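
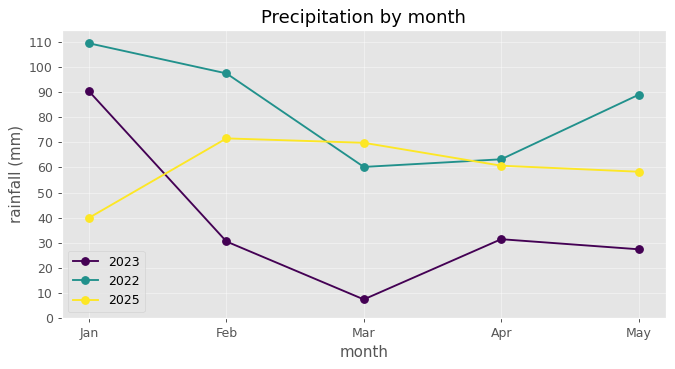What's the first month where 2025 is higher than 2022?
Mar

Feb: 2025 ≈ 70 vs 2022 ≈ 100 (not yet); Mar: 2025 ≈ 70 vs 2022 ≈ 60 (first crossover).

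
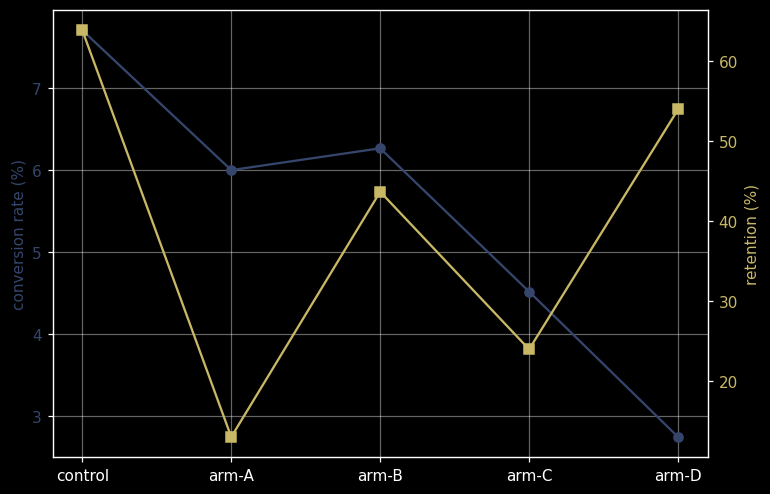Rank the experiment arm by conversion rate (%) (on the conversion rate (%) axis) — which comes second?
Top 3 (on the conversion rate (%) axis): control ≈ 7.5, arm-B ≈ 6.5, arm-A ≈ 6.0.

arm-B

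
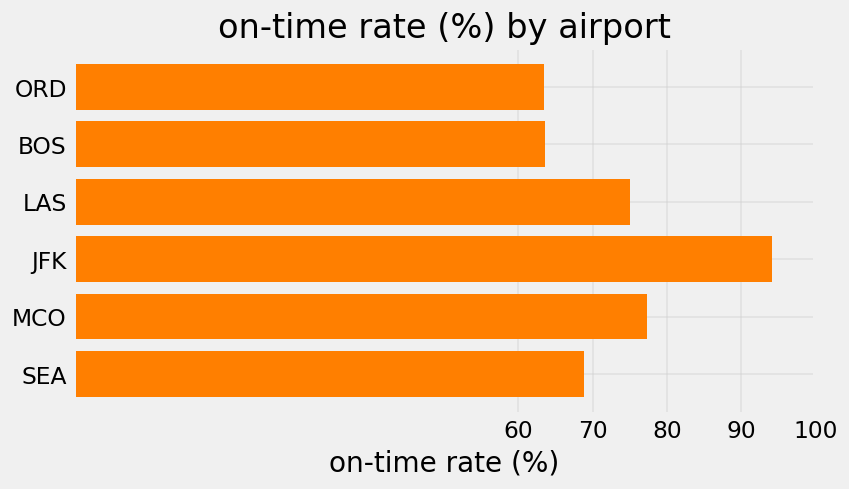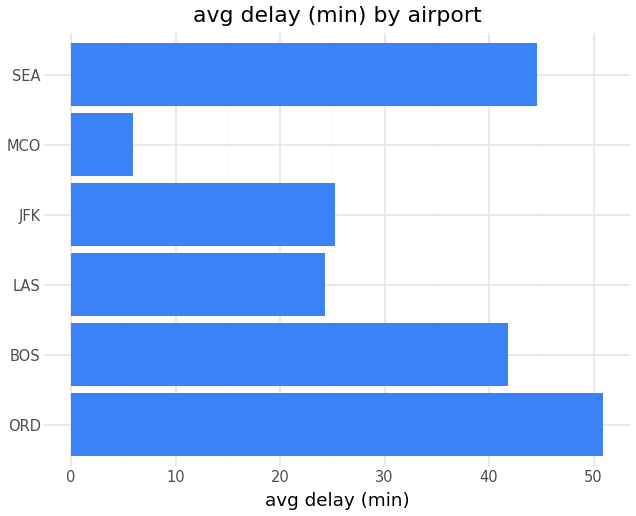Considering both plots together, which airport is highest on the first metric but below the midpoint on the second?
JFK

Chart 2 median avg delay (min) ≈ 35; below-median airports: LAS, JFK, MCO. Among those, JFK has the highest on-time rate (%) (≈ 90).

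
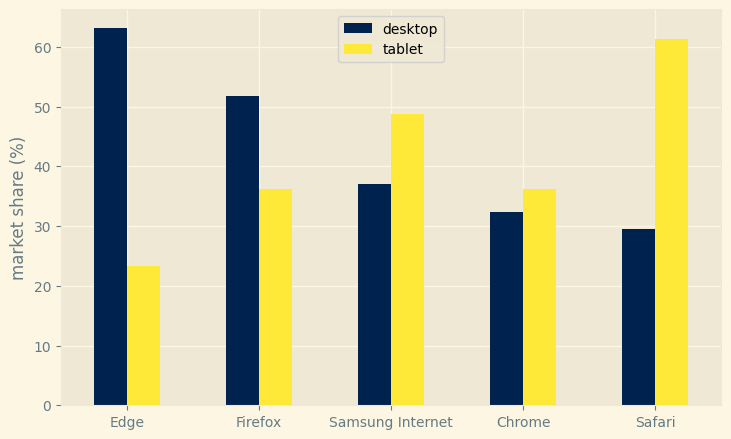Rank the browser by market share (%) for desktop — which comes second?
Top 3 for desktop: Edge ≈ 60, Firefox ≈ 50, Samsung Internet ≈ 40.

Firefox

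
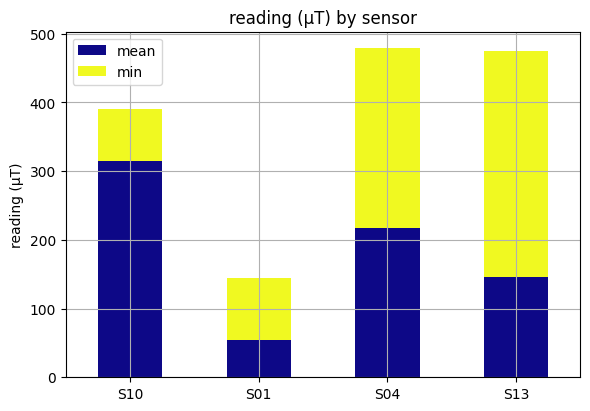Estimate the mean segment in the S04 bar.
mean top ≈ 200, bottom ≈ 0; segment ≈ 200.

≈ 200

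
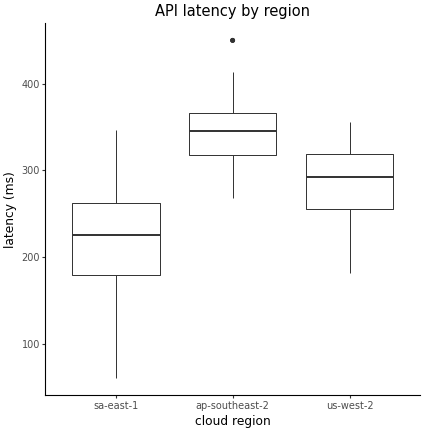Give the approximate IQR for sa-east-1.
Q3 ≈ 260, Q1 ≈ 180; IQR ≈ 80.

≈ 80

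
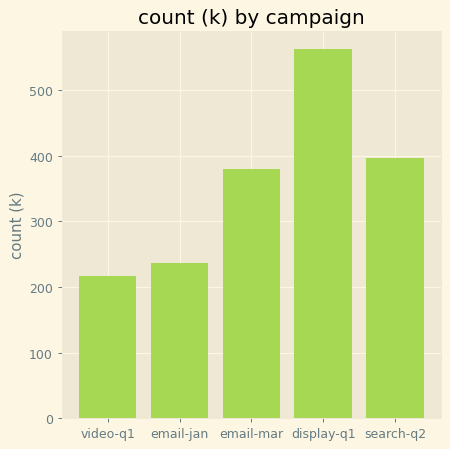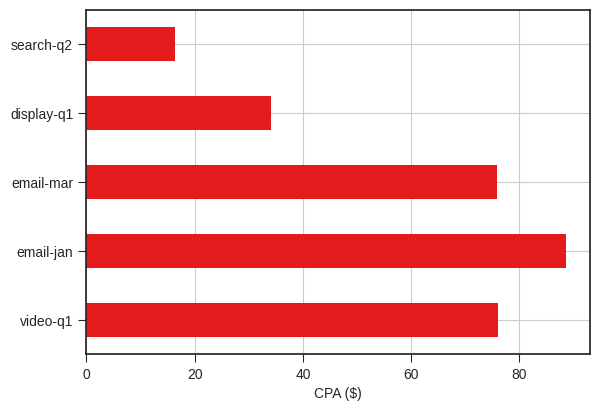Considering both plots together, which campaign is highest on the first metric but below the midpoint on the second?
display-q1

Chart 2 median CPA ($) ≈ 80; below-median campaigns: display-q1, search-q2. Among those, display-q1 has the highest count (k) (≈ 600).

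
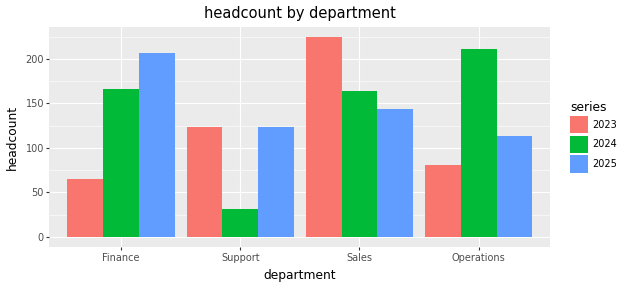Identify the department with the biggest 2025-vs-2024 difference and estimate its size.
Operations: 2025 ≈ 120, 2024 ≈ 220 → gap ≈ 100. Next-largest (Support) is only ≈ 80.

Operations, ≈ 100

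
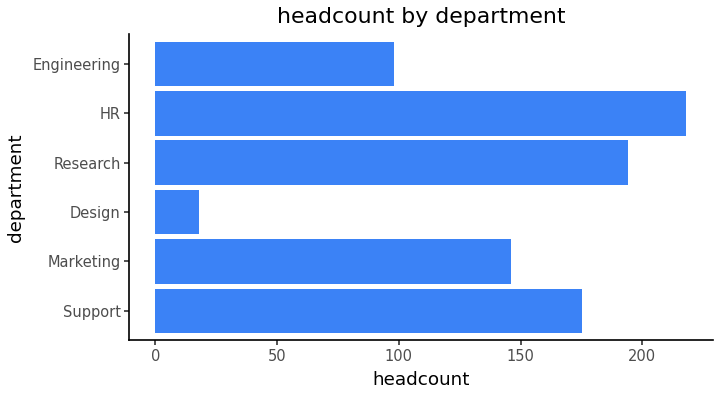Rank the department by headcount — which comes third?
Top 4: HR ≈ 220, Research ≈ 200, Support ≈ 180, Marketing ≈ 140.

Support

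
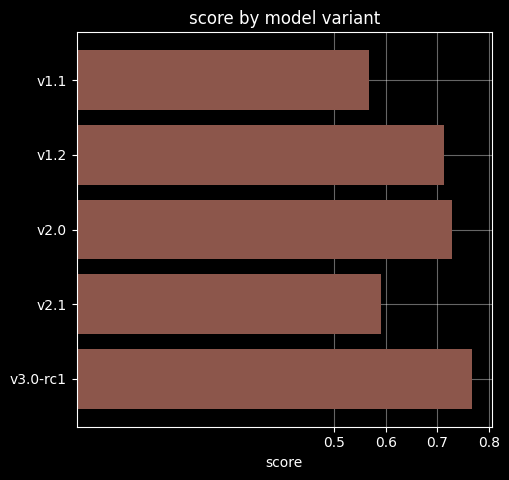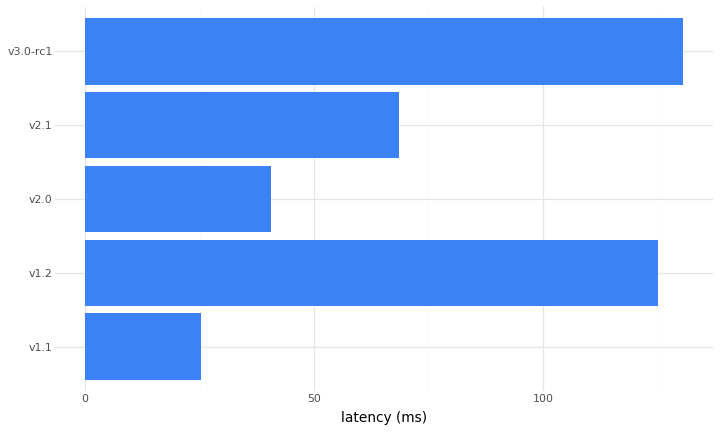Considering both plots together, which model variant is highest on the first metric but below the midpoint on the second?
Chart 2 median latency (ms) ≈ 60; below-median model variants: v1.1, v2.0. Among those, v2.0 has the highest score (≈ 0.7).

v2.0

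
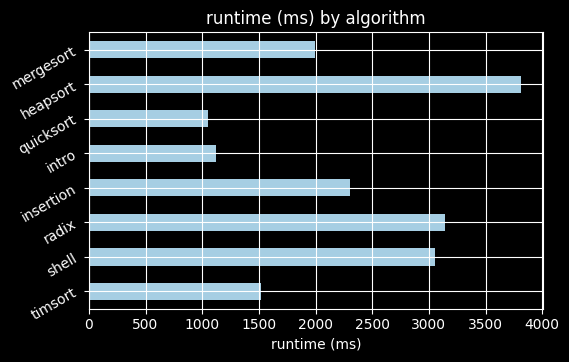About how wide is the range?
Max heapsort ≈ 4000, min quicksort ≈ 1000; range ≈ 3000.

≈ 3000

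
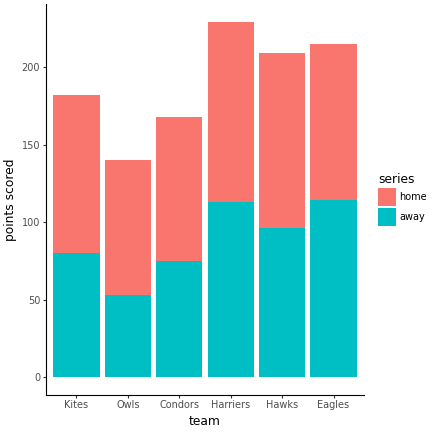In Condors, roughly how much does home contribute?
home top ≈ 160, bottom ≈ 80; segment ≈ 80.

≈ 80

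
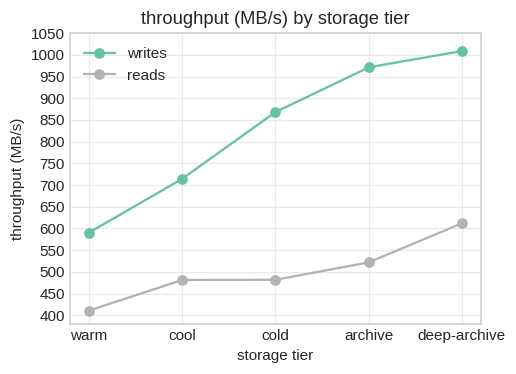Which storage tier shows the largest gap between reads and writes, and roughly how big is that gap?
archive, ≈ 450 MB/s

archive: reads ≈ 500, writes ≈ 950 → gap ≈ 450. Next-largest (deep-archive) is only ≈ 400.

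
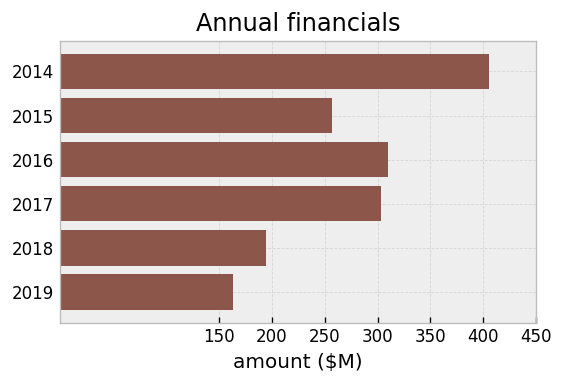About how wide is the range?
≈ 250

Max 2014 ≈ 400, min 2019 ≈ 150; range ≈ 250.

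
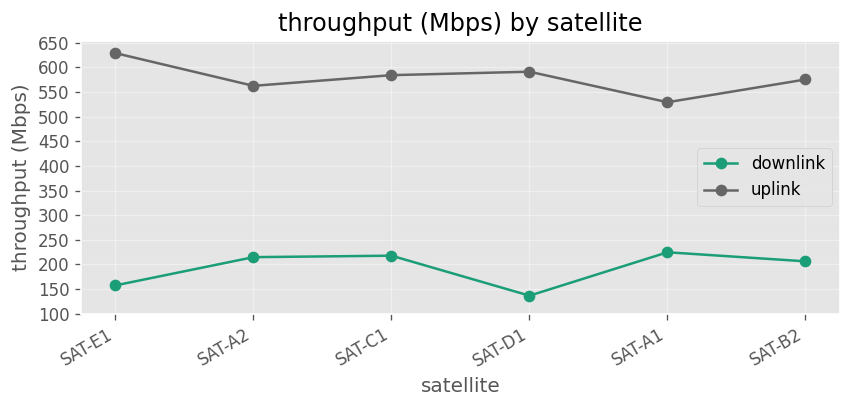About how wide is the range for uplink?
≈ 100

Max SAT-E1 ≈ 650, min SAT-A1 ≈ 550; range ≈ 100.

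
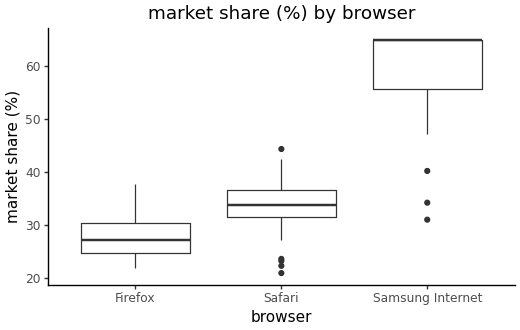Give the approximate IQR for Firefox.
≈ 5

Q3 ≈ 30, Q1 ≈ 25; IQR ≈ 5.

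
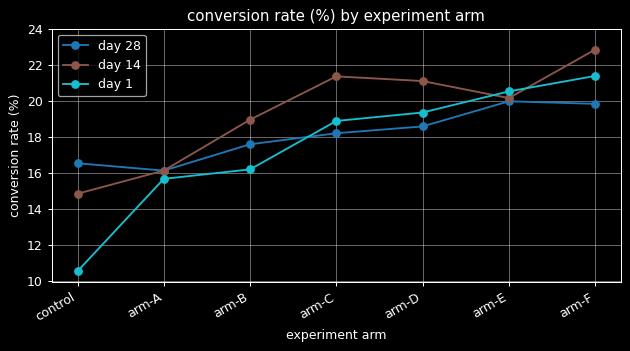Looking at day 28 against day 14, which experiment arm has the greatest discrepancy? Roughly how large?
arm-C: day 28 ≈ 18, day 14 ≈ 22 → gap ≈ 4. Next-largest (arm-F) is only ≈ 2.

arm-C, ≈ 4 %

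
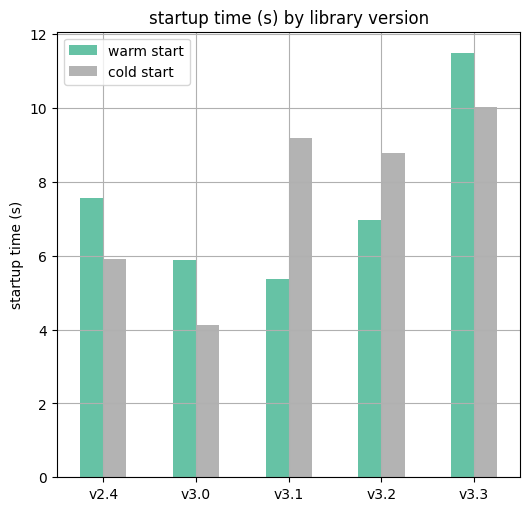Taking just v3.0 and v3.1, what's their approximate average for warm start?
(6 + 5) / 2 ≈ 6.

≈ 6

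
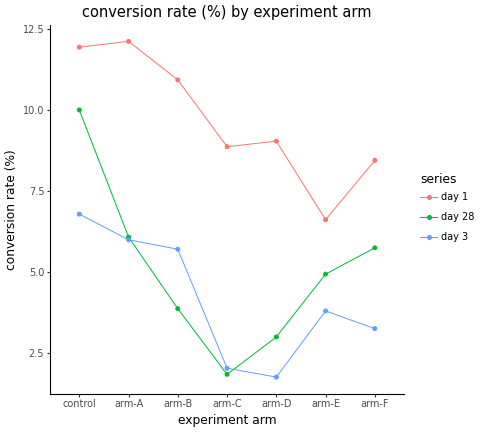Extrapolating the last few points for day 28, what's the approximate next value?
≈ 7.5

Last three: 3, 5, 6 → slope ≈ 1.5/step → next ≈ 7.5.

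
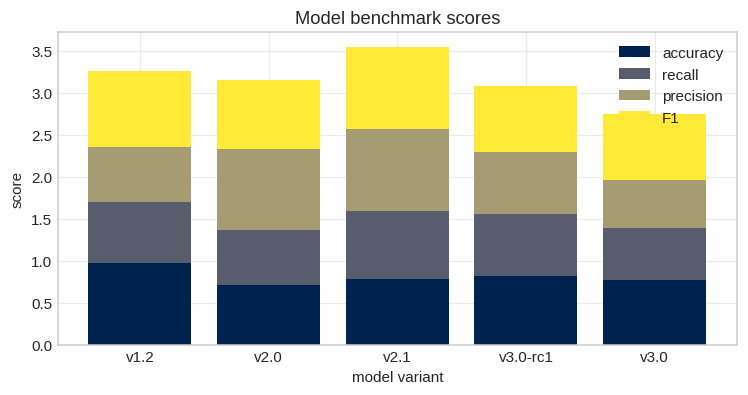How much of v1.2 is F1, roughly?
F1 top ≈ 3.5, bottom ≈ 2.5; segment ≈ 1.0.

≈ 1.0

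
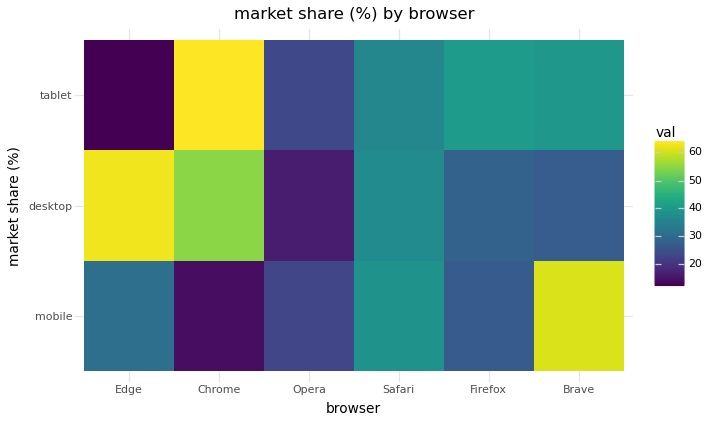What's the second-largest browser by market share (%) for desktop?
Chrome

Top 3 for desktop: Edge ≈ 65, Chrome ≈ 55, Safari ≈ 35.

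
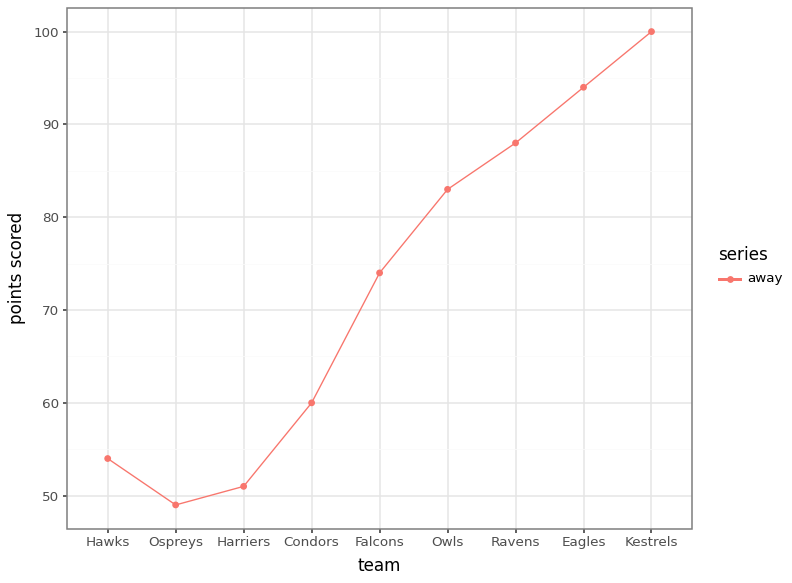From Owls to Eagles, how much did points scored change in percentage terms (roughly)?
≈ +11.8%

Owls ≈ 85, Eagles ≈ 95; (95 − 85) / 85 ≈ +11.8%.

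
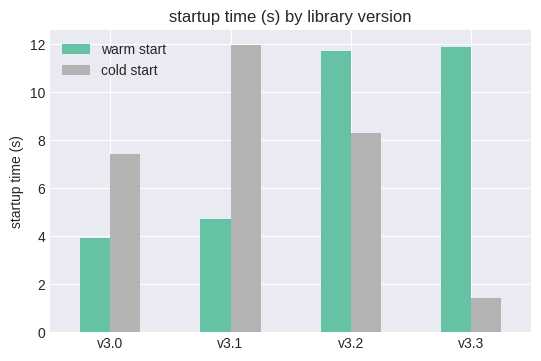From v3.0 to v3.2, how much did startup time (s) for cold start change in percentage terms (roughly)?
≈ +14.3%

v3.0 ≈ 7, v3.2 ≈ 8; (8 − 7) / 7 ≈ +14.3%.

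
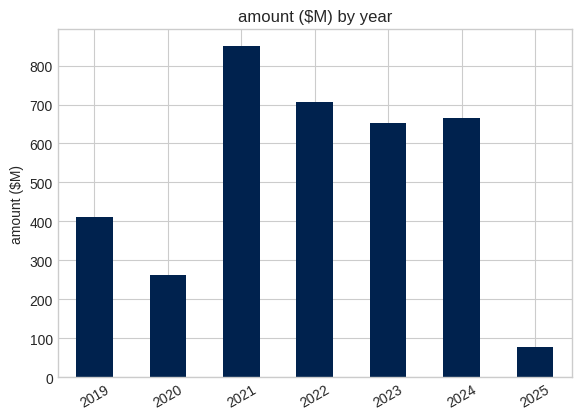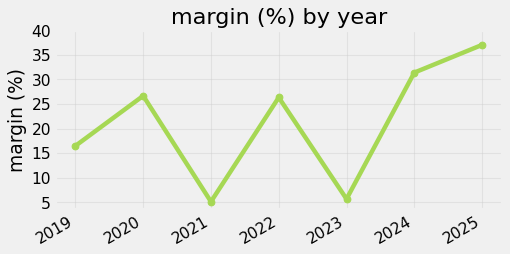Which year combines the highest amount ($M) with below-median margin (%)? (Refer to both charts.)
Chart 2 median margin (%) ≈ 25; below-median years: 2019, 2021, 2023. Among those, 2021 has the highest amount ($M) (≈ 900).

2021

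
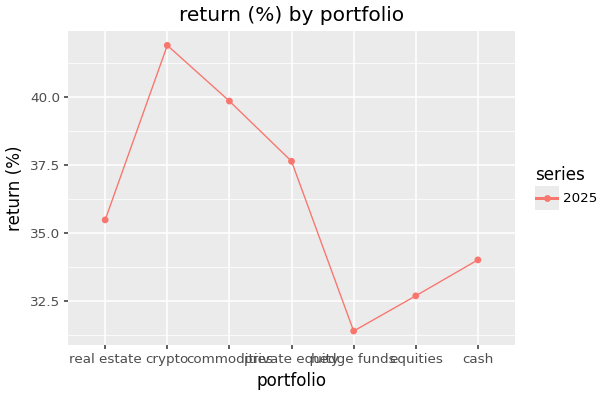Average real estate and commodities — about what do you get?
≈ 38

(35 + 40) / 2 ≈ 38.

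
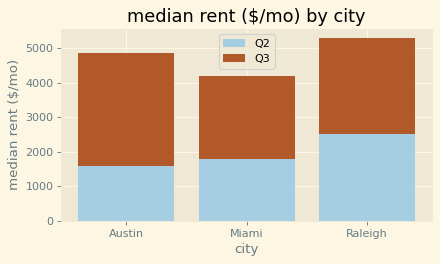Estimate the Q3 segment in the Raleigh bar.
Q3 top ≈ 5500, bottom ≈ 2500; segment ≈ 3000.

≈ 3000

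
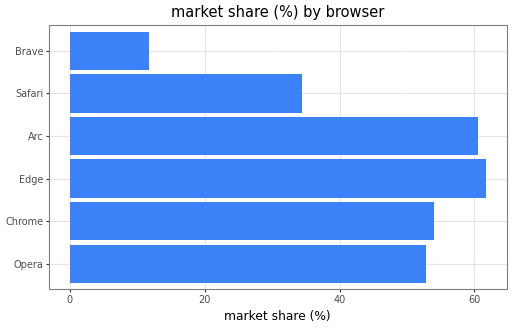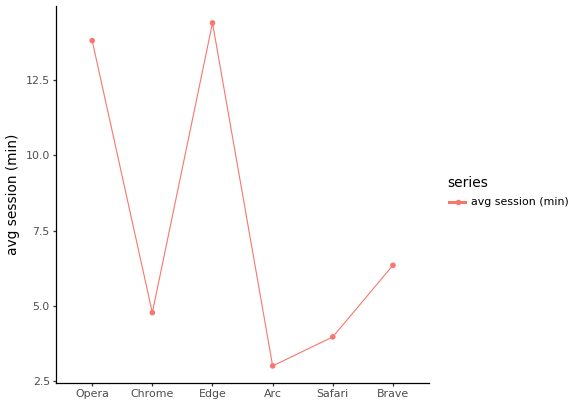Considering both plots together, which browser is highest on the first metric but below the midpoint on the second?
Arc

Chart 2 median avg session (min) ≈ 6; below-median browsers: Chrome, Arc, Safari. Among those, Arc has the highest market share (%) (≈ 60).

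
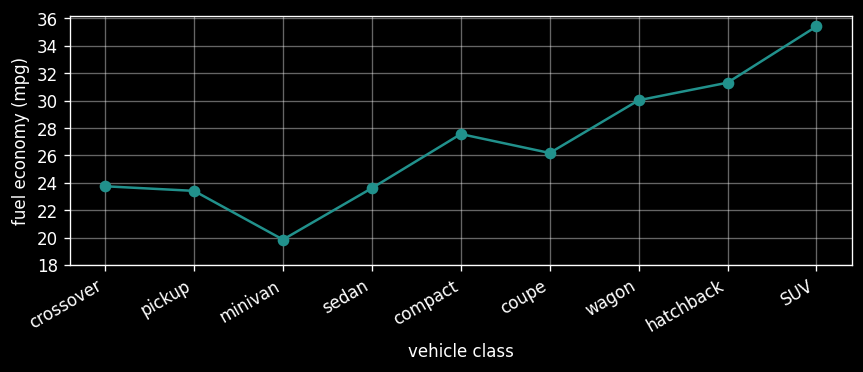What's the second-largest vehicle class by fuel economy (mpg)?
Top 3: SUV ≈ 36, hatchback ≈ 32, wagon ≈ 30.

hatchback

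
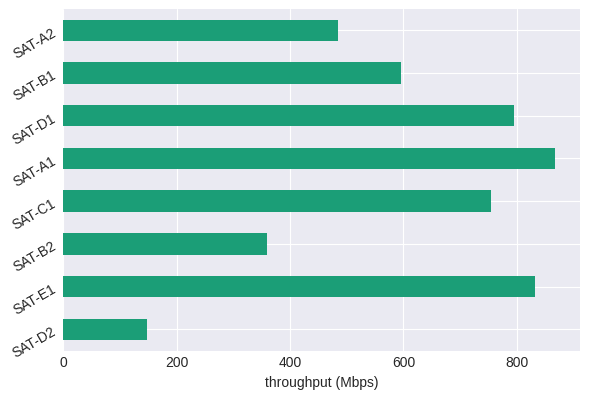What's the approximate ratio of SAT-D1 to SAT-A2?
SAT-D1 ≈ 800, SAT-A2 ≈ 500; 800/500 ≈ 1.6.

≈ 1.6×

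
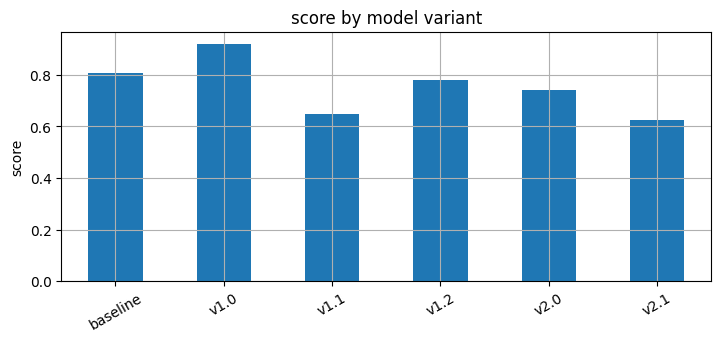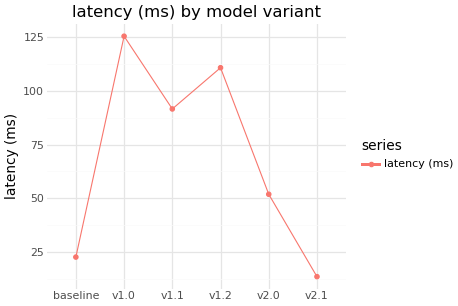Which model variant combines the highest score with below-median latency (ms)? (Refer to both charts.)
baseline

Chart 2 median latency (ms) ≈ 80; below-median model variants: baseline, v2.0, v2.1. Among those, baseline has the highest score (≈ 0.8).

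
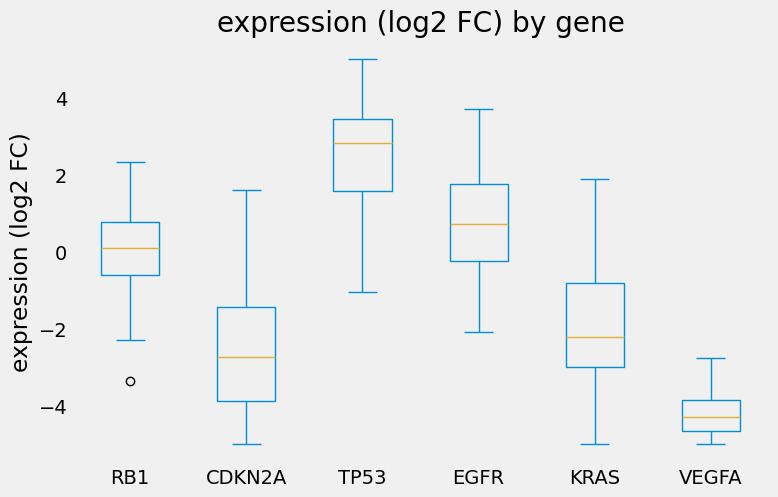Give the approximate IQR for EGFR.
≈ 2

Q3 ≈ 2, Q1 ≈ 0; IQR ≈ 2.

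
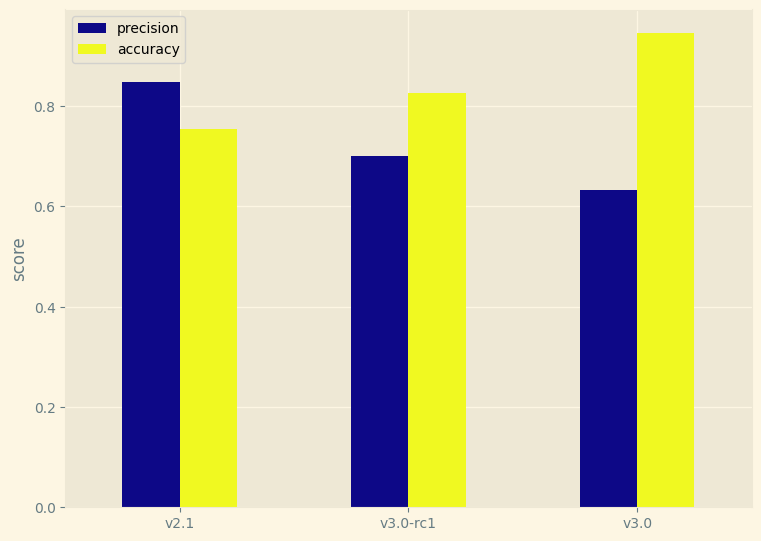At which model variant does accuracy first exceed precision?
v3.0-rc1

v2.1: accuracy ≈ 0.8 vs precision ≈ 0.8 (not yet); v3.0-rc1: accuracy ≈ 0.8 vs precision ≈ 0.7 (first crossover).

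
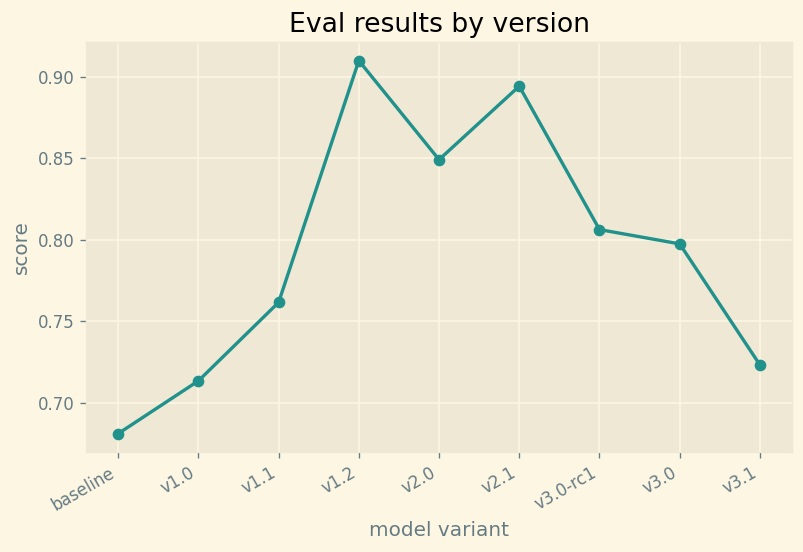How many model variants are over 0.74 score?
6

Above 0.74: v1.1, v1.2, v2.0, v2.1, v3.0-rc1, v3.0.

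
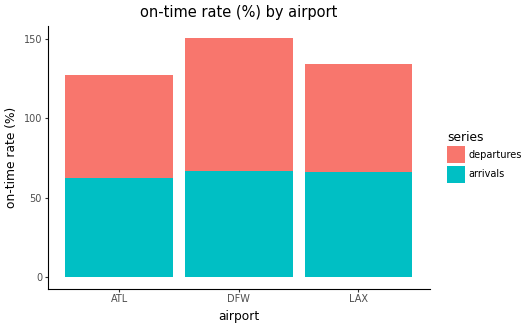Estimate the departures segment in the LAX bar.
departures top ≈ 140, bottom ≈ 60; segment ≈ 80.

≈ 80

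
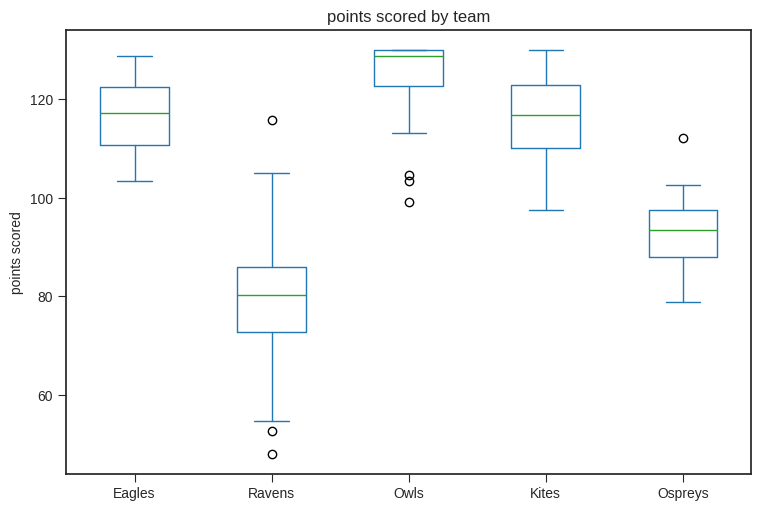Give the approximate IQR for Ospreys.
≈ 10

Q3 ≈ 100, Q1 ≈ 90; IQR ≈ 10.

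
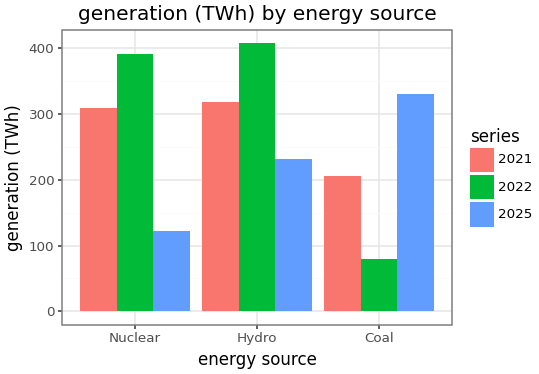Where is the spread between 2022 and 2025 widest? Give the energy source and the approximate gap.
Nuclear, ≈ 300 TWh

Nuclear: 2022 ≈ 400, 2025 ≈ 100 → gap ≈ 300. Next-largest (Coal) is only ≈ 250.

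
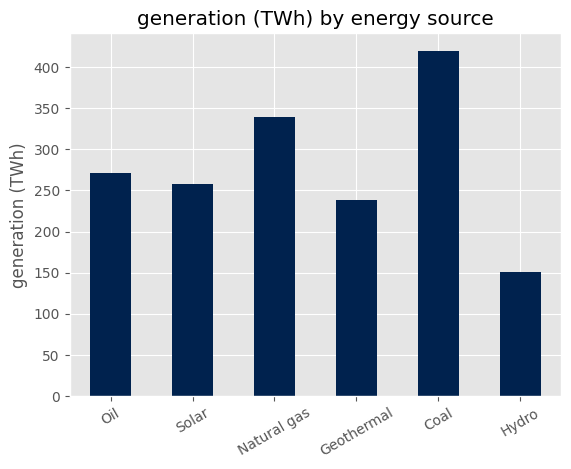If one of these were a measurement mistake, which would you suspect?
Coal ≈ 400; the rest sit between ≈ 150 and ≈ 350.

Coal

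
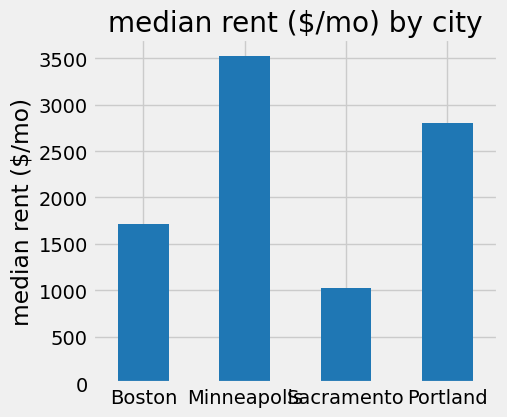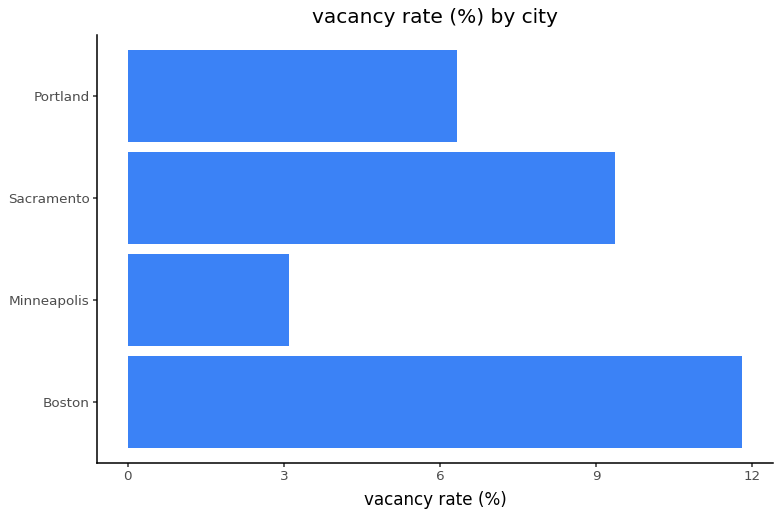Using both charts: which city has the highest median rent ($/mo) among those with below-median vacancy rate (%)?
Minneapolis

Chart 2 median vacancy rate (%) ≈ 8; below-median cities: Minneapolis, Portland. Among those, Minneapolis has the highest median rent ($/mo) (≈ 3500).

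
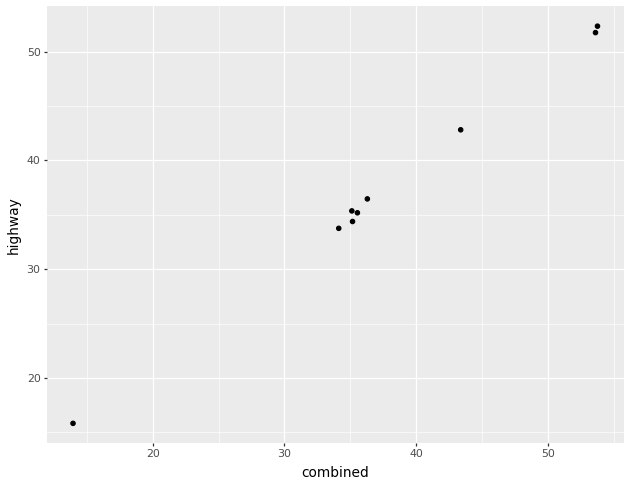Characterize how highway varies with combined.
Points are positively correlated; strong (|r| ≈ 1.0).

positive, strong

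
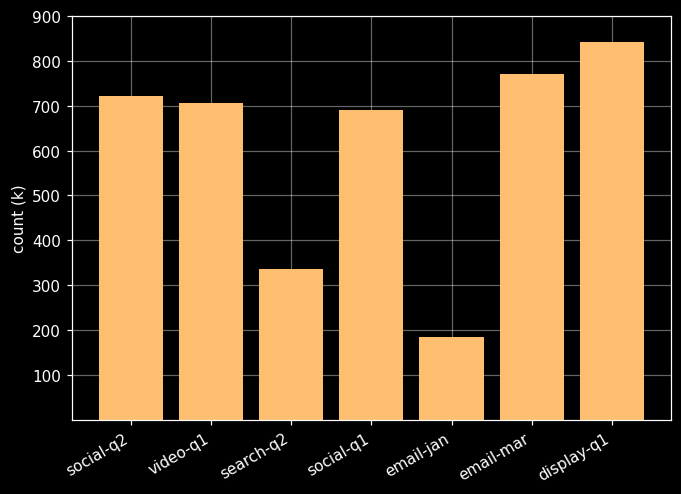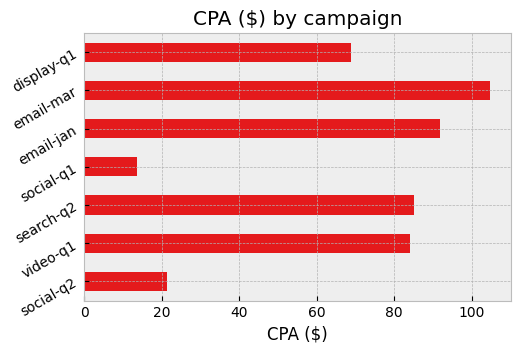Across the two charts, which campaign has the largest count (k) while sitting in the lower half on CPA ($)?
Chart 2 median CPA ($) ≈ 80; below-median campaigns: social-q2, social-q1, display-q1. Among those, display-q1 has the highest count (k) (≈ 800).

display-q1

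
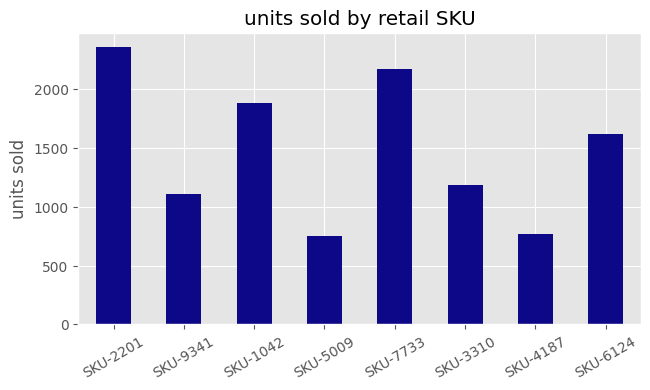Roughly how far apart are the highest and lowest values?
≈ 1600

Max SKU-2201 ≈ 2400, min SKU-5009 ≈ 800; range ≈ 1600.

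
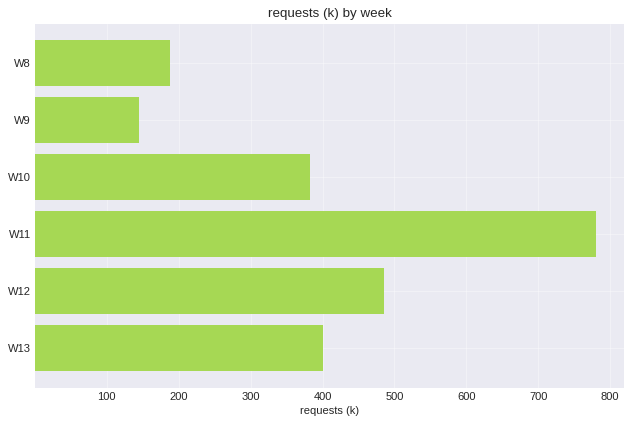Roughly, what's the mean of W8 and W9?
(200 + 100) / 2 ≈ 150.

≈ 150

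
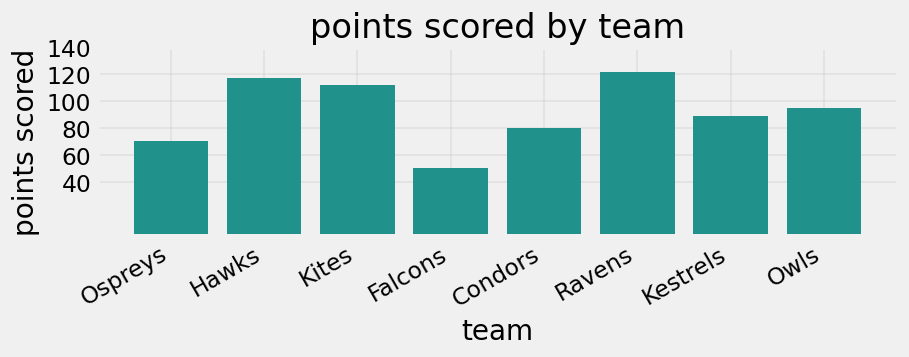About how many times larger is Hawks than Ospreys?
Hawks ≈ 120, Ospreys ≈ 80; 120/80 ≈ 1.5.

≈ 1.5×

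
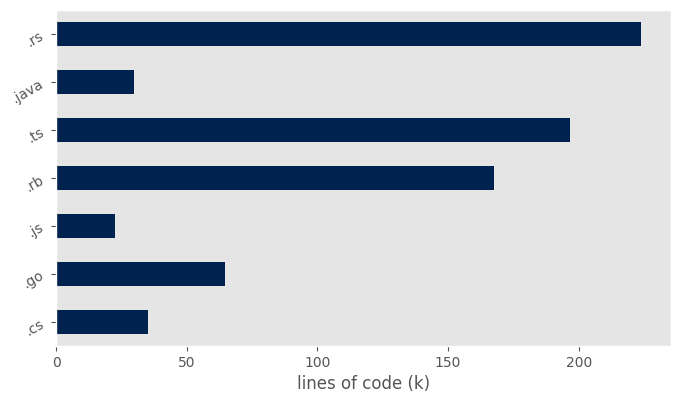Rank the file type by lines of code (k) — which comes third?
.rb

Top 4: .rs ≈ 220, .ts ≈ 200, .rb ≈ 160, .go ≈ 60.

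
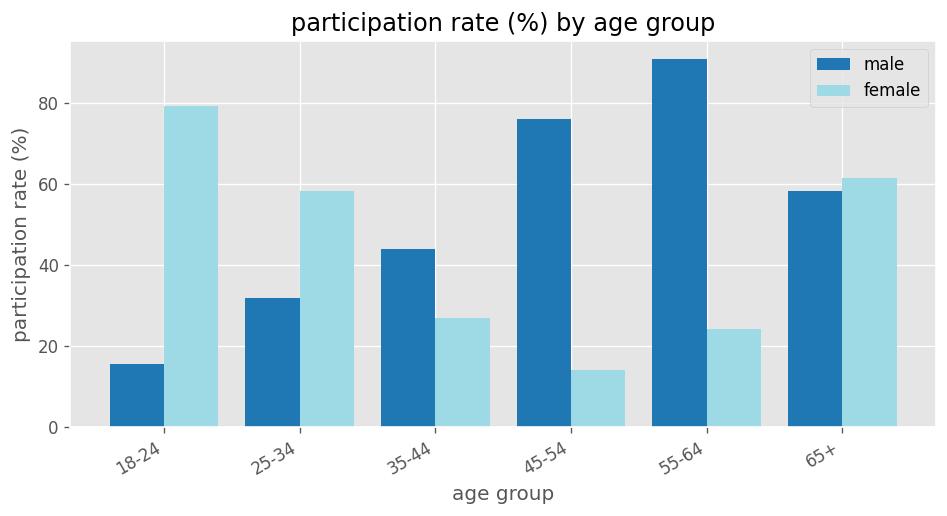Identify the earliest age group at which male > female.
25-34: male ≈ 30 vs female ≈ 60 (not yet); 35-44: male ≈ 40 vs female ≈ 30 (first crossover).

35-44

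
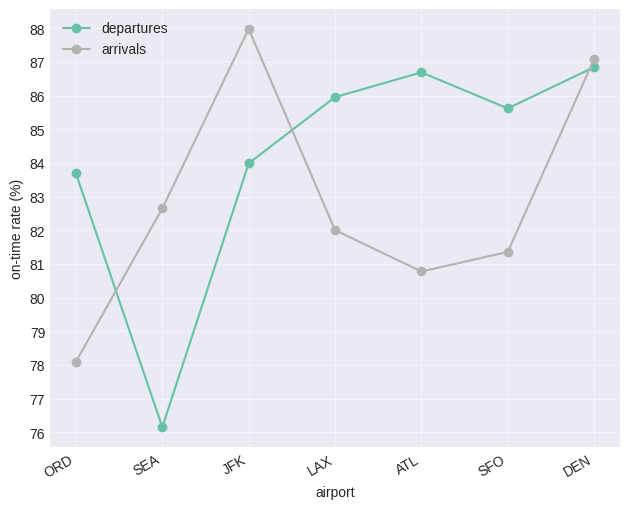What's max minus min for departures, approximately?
≈ 11

Max DEN ≈ 87, min SEA ≈ 76; range ≈ 11.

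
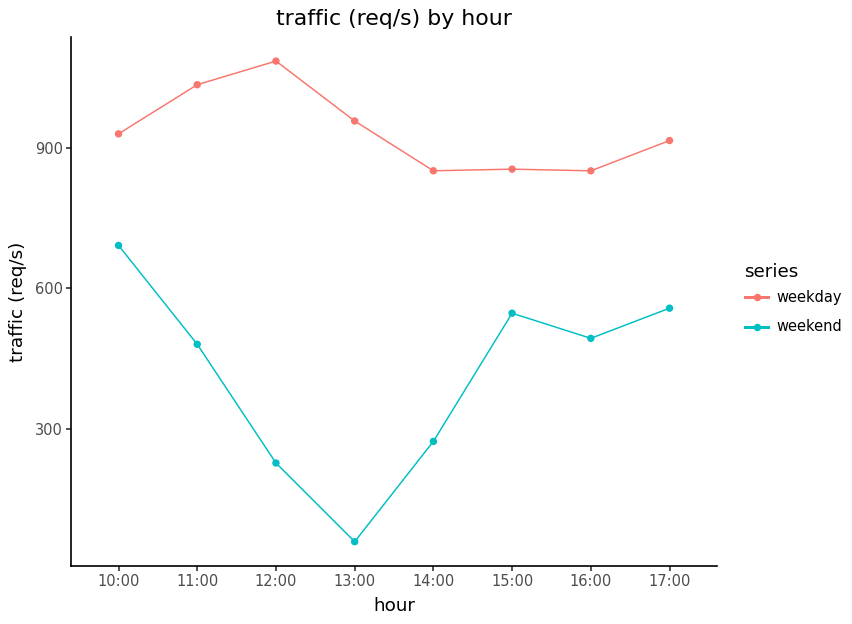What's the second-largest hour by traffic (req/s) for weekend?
17:00

Top 3 for weekend: 10:00 ≈ 700, 17:00 ≈ 600, 15:00 ≈ 500.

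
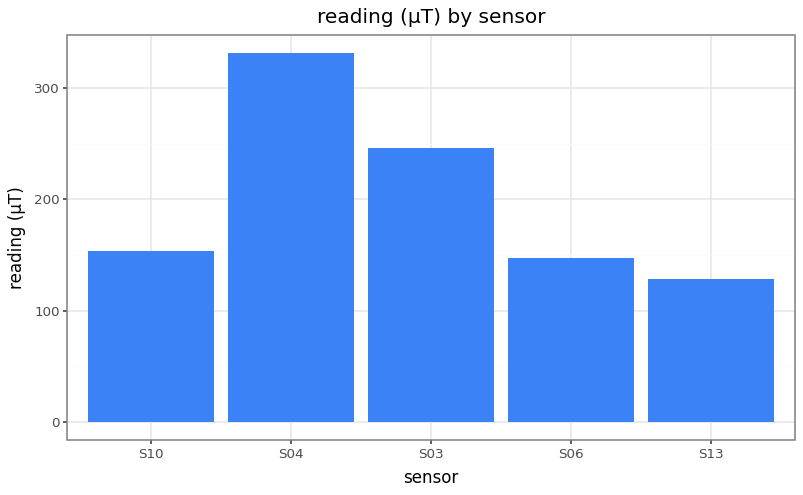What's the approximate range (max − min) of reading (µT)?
Max S04 ≈ 350, min S13 ≈ 150; range ≈ 200.

≈ 200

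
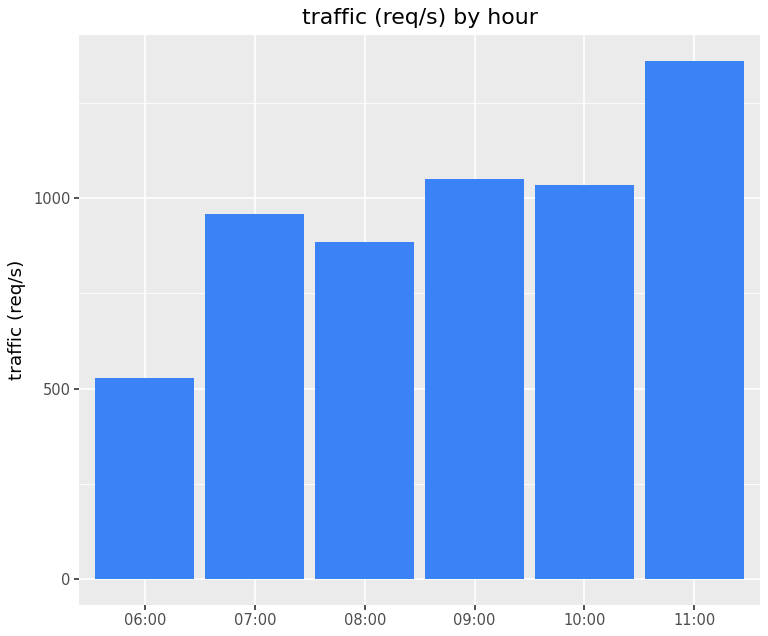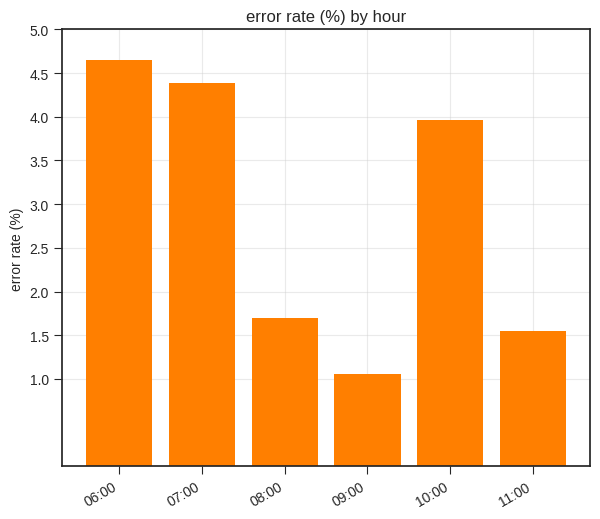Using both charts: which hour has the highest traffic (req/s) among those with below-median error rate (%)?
11:00

Chart 2 median error rate (%) ≈ 3; below-median hours: 08:00, 09:00, 11:00. Among those, 11:00 has the highest traffic (req/s) (≈ 1400).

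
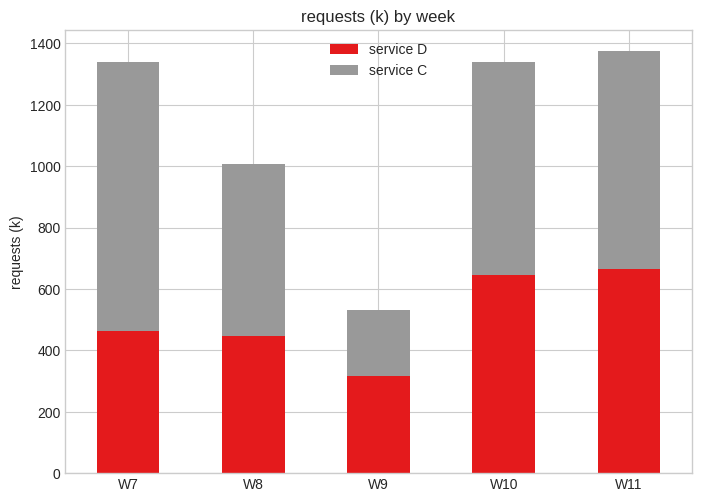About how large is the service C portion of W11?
service C top ≈ 1400, bottom ≈ 600; segment ≈ 800.

≈ 800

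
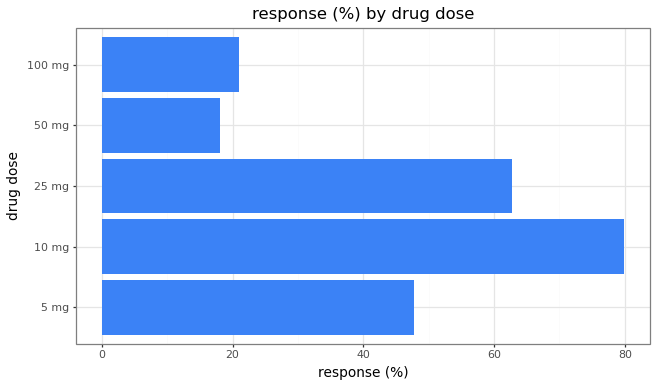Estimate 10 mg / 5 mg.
≈ 1.6×

10 mg ≈ 80, 5 mg ≈ 50; 80/50 ≈ 1.6.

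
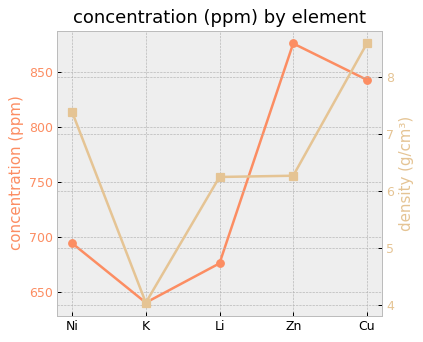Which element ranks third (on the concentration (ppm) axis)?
Top 4 (on the concentration (ppm) axis): Zn ≈ 880, Cu ≈ 840, Ni ≈ 700, Li ≈ 680.

Ni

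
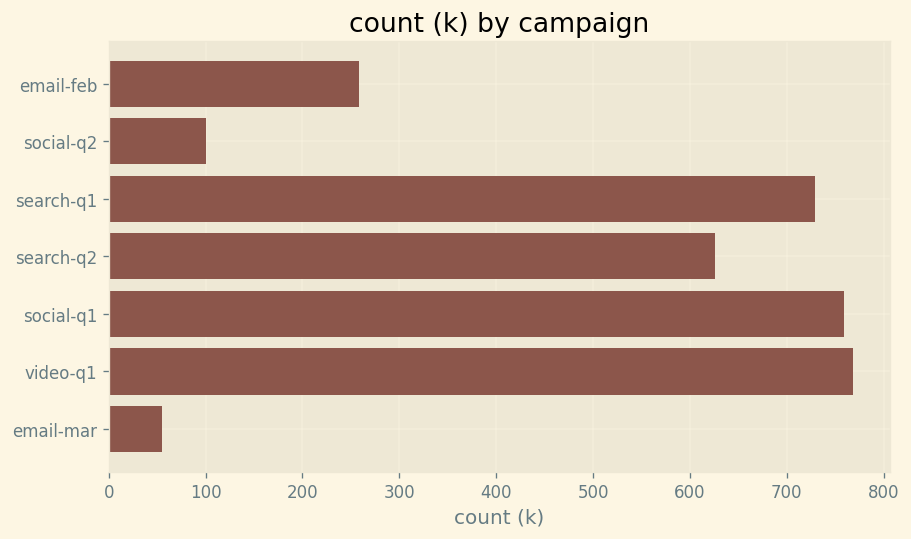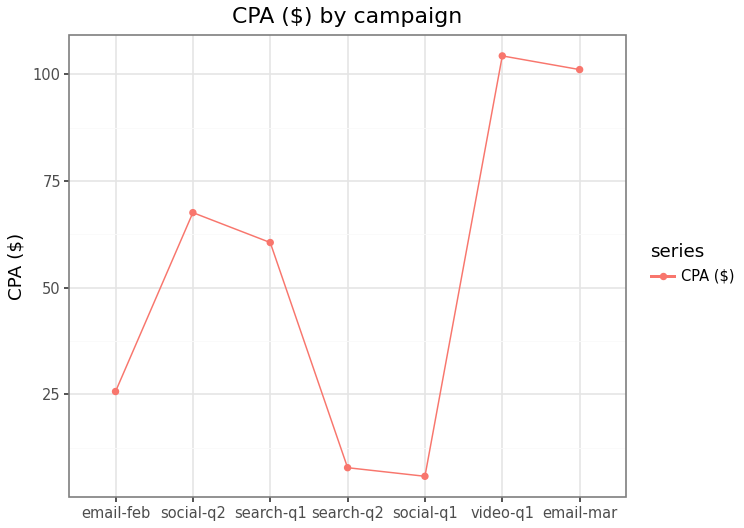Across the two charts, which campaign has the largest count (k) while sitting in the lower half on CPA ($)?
social-q1

Chart 2 median CPA ($) ≈ 60; below-median campaigns: email-feb, search-q2, social-q1. Among those, social-q1 has the highest count (k) (≈ 800).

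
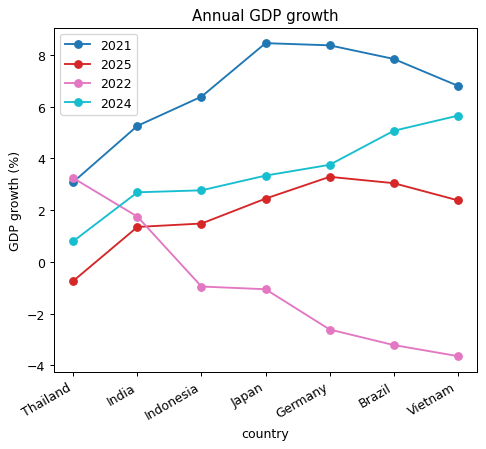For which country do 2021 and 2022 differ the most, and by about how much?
Brazil: 2021 ≈ 8, 2022 ≈ -4 → gap ≈ 12. Next-largest (Germany) is only ≈ 10.

Brazil, ≈ 12 %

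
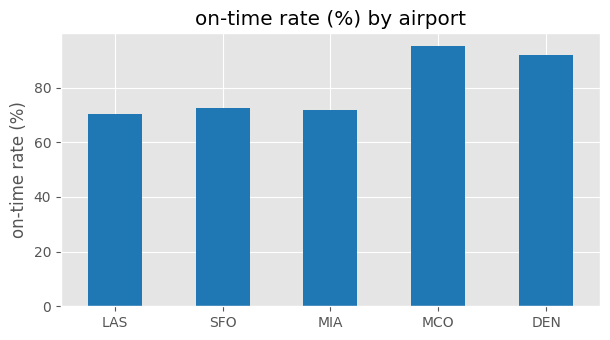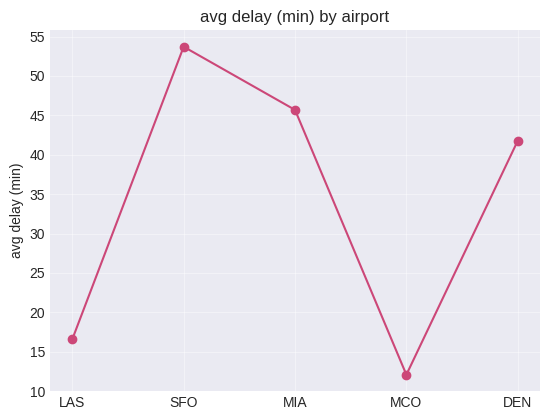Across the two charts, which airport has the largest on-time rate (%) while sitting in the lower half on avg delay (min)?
Chart 2 median avg delay (min) ≈ 40; below-median airports: LAS, MCO. Among those, MCO has the highest on-time rate (%) (≈ 100).

MCO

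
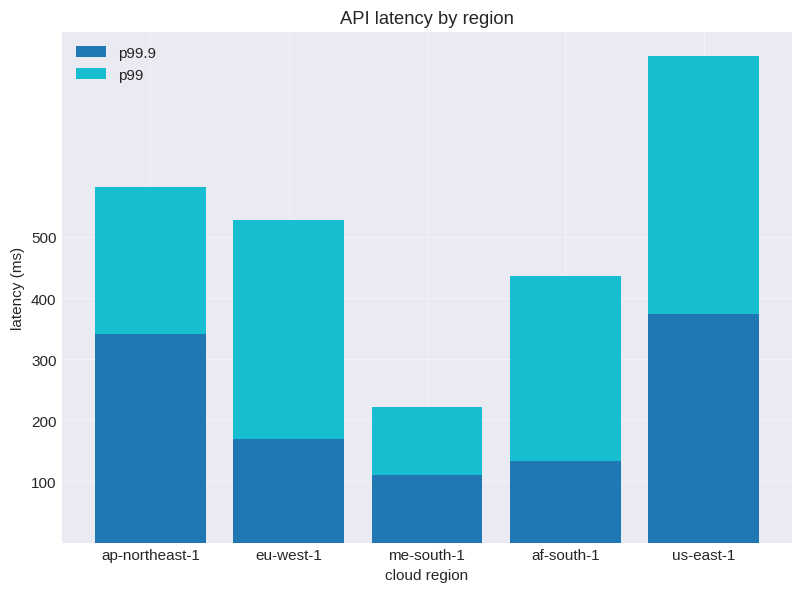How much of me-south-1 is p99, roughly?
p99 top ≈ 200, bottom ≈ 100; segment ≈ 100.

≈ 100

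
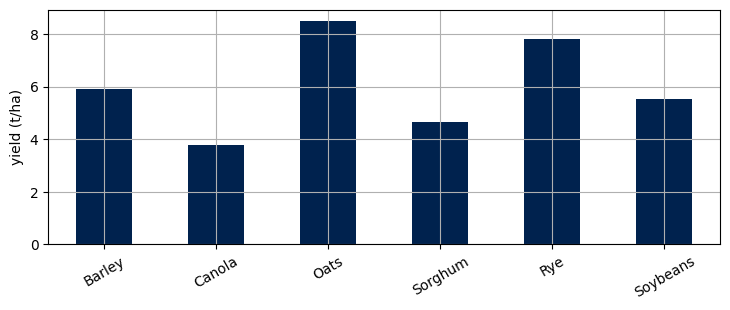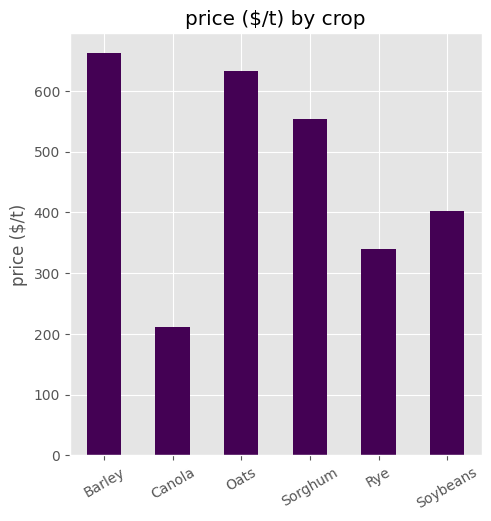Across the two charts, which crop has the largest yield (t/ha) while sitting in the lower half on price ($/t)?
Rye

Chart 2 median price ($/t) ≈ 500; below-median crops: Canola, Rye, Soybeans. Among those, Rye has the highest yield (t/ha) (≈ 8).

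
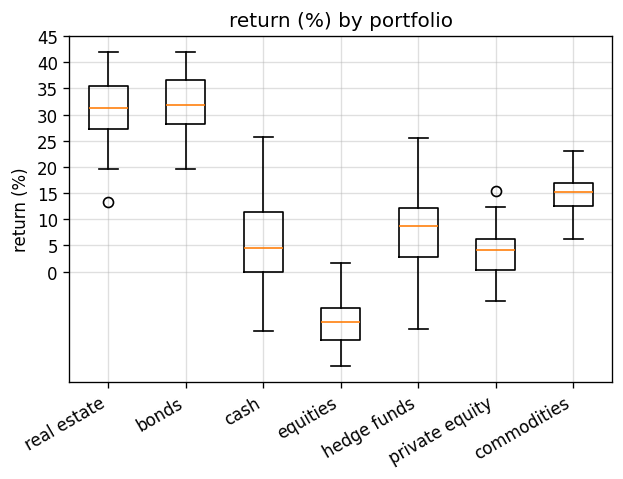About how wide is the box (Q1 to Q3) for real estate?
Q3 ≈ 35, Q1 ≈ 25; IQR ≈ 10.

≈ 10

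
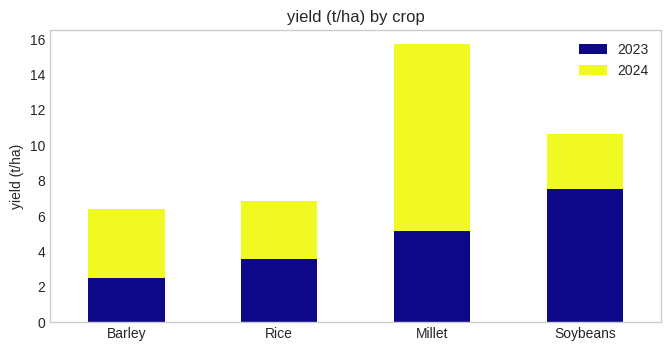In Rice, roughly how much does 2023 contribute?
≈ 4

2023 top ≈ 4, bottom ≈ 0; segment ≈ 4.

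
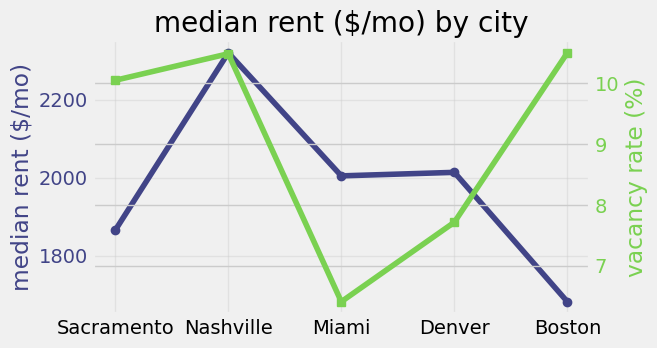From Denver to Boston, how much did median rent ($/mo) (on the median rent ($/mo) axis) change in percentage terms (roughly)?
Denver ≈ 2000, Boston ≈ 1700; (1700 − 2000) / 2000 ≈ -15%.

≈ -15%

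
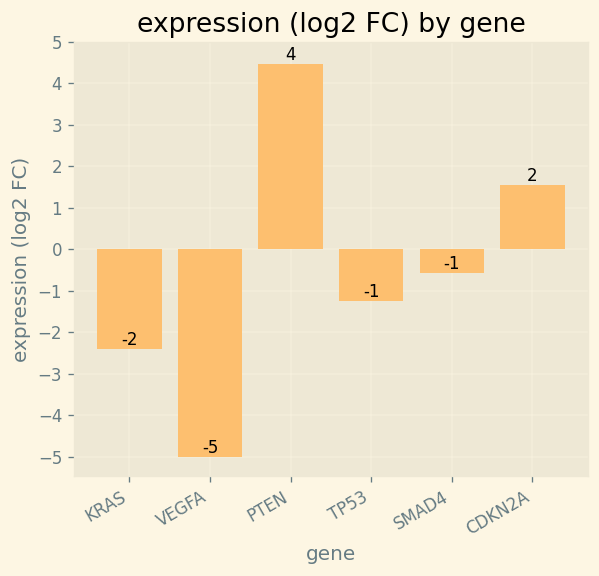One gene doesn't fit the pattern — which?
PTEN

PTEN ≈ 4; the rest sit between ≈ -5 and ≈ 2.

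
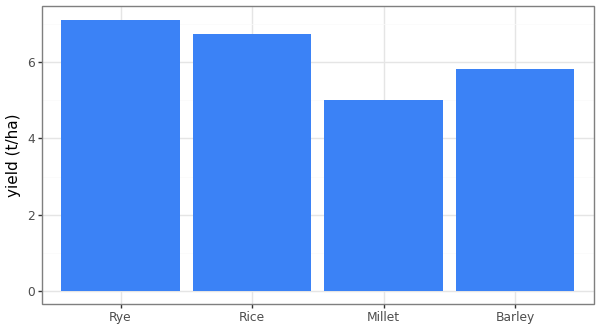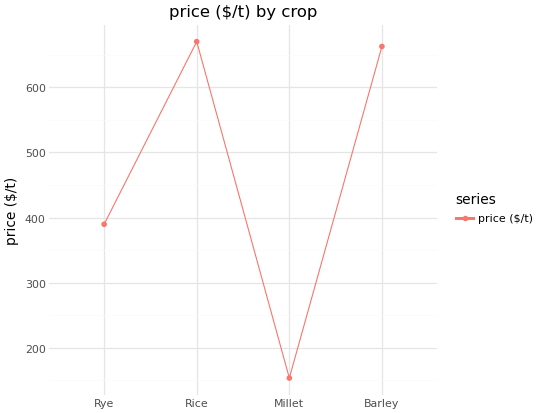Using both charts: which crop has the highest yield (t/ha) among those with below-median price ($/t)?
Chart 2 median price ($/t) ≈ 500; below-median crops: Rye, Millet. Among those, Rye has the highest yield (t/ha) (≈ 7).

Rye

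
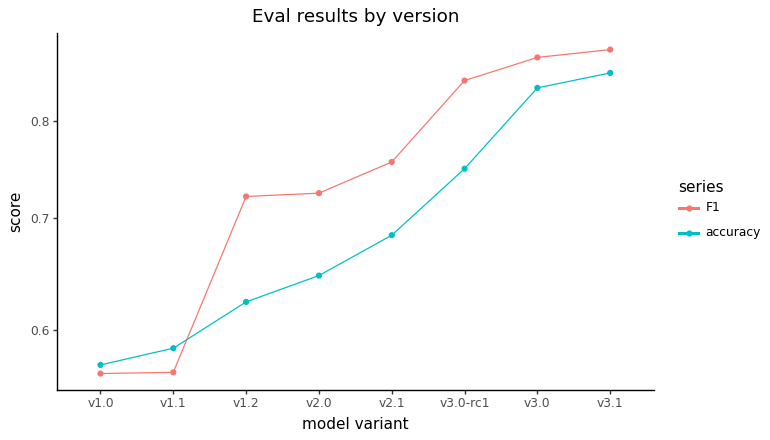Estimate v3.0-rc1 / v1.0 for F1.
v3.0-rc1 ≈ 0.85, v1.0 ≈ 0.55; 0.85/0.55 ≈ 1.55.

≈ 1.55×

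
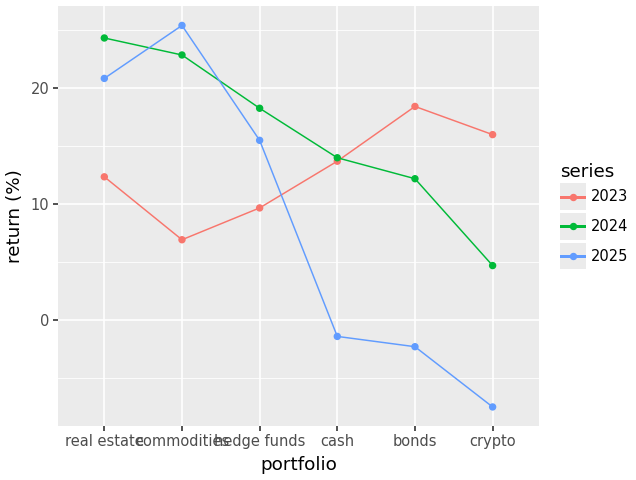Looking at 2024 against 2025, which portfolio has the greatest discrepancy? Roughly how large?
cash: 2024 ≈ 15, 2025 ≈ 0 → gap ≈ 15. Next-largest (bonds) is only ≈ 10.

cash, ≈ 15 %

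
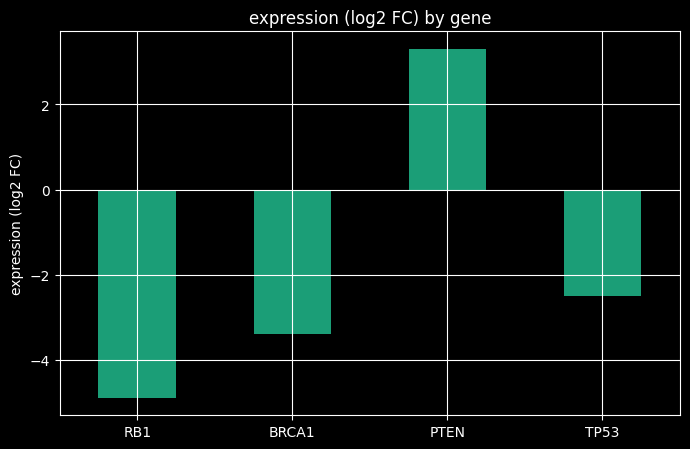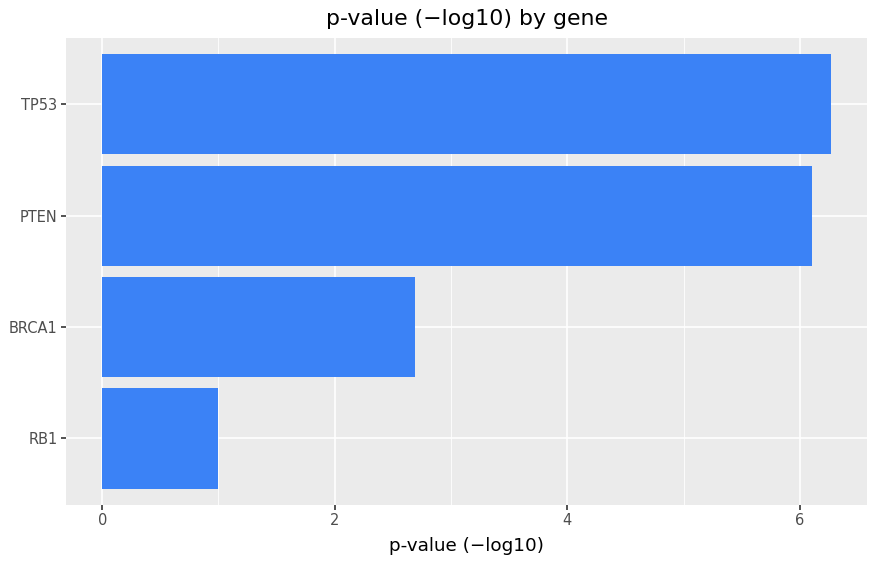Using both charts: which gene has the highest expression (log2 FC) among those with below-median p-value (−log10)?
BRCA1

Chart 2 median p-value (−log10) ≈ 4; below-median genes: RB1, BRCA1. Among those, BRCA1 has the highest expression (log2 FC) (≈ -3.5).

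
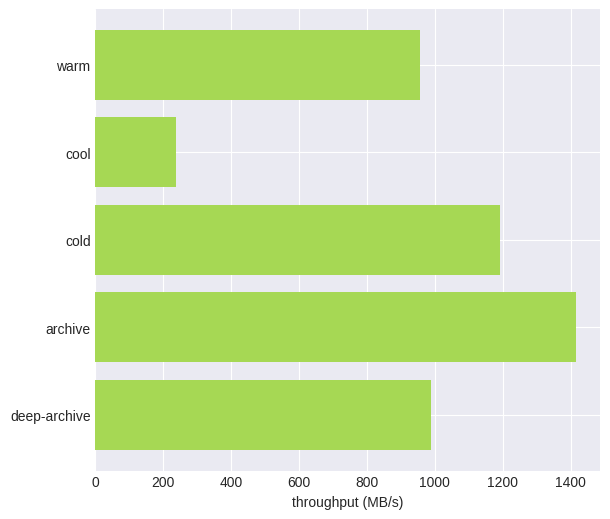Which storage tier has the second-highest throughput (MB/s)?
Top 3: archive ≈ 1400, cold ≈ 1200, deep-archive ≈ 1000.

cold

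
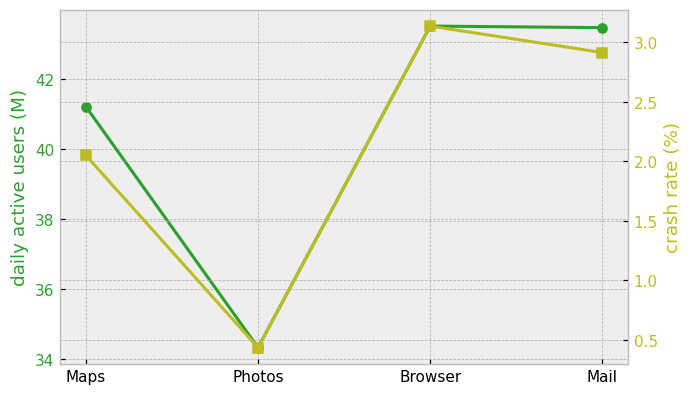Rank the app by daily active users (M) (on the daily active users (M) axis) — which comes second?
Mail

Top 3 (on the daily active users (M) axis): Browser ≈ 44, Mail ≈ 43, Maps ≈ 41.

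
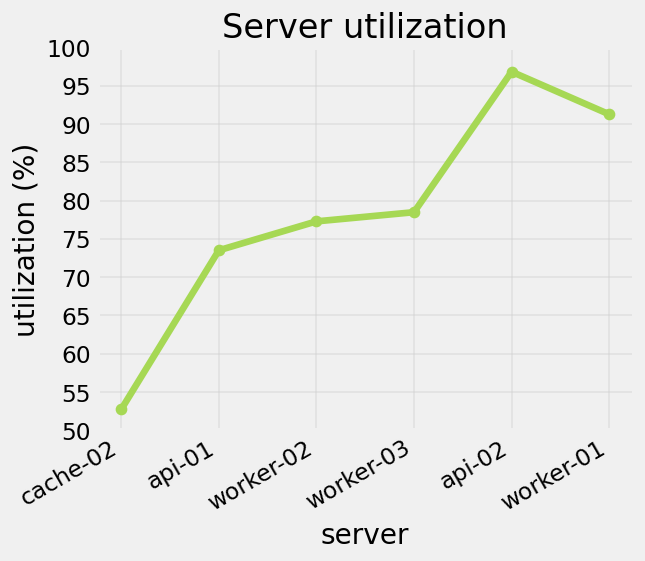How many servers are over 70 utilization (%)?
5

Above 70: api-01, worker-02, worker-03, api-02, worker-01.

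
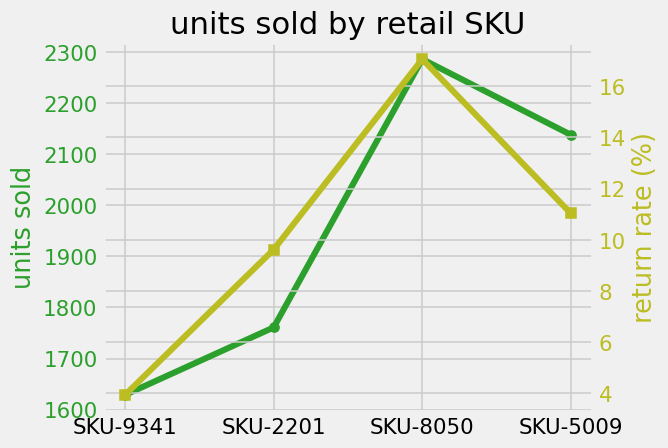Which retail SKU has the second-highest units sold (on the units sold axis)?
SKU-5009

Top 3 (on the units sold axis): SKU-8050 ≈ 2300, SKU-5009 ≈ 2100, SKU-2201 ≈ 1800.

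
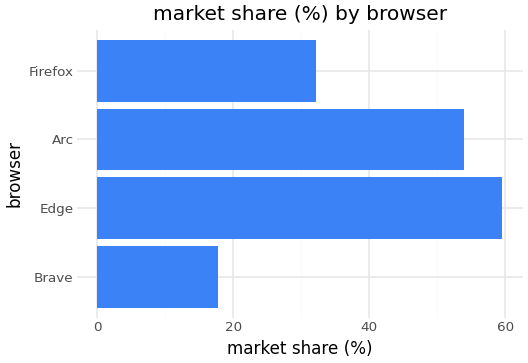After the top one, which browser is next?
Arc

Top 3: Edge ≈ 60, Arc ≈ 55, Firefox ≈ 30.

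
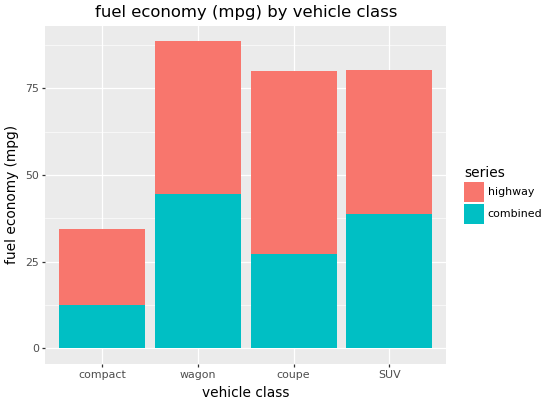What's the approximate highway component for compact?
≈ 20

highway top ≈ 30, bottom ≈ 10; segment ≈ 20.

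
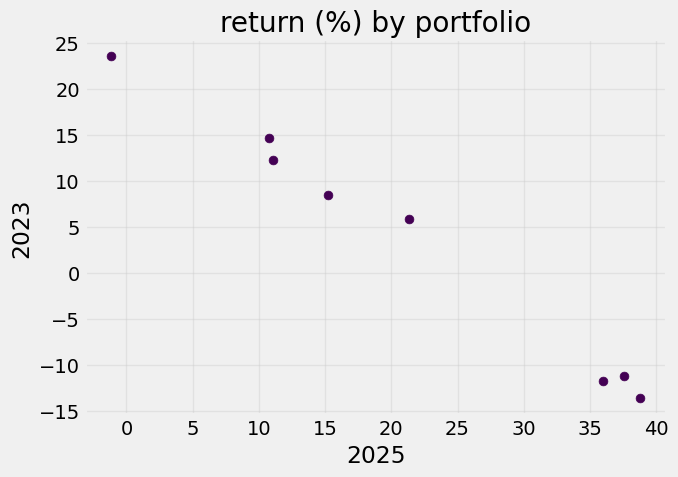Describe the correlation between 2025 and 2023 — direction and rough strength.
Points are negatively correlated; strong (|r| ≈ 1.0).

negative, strong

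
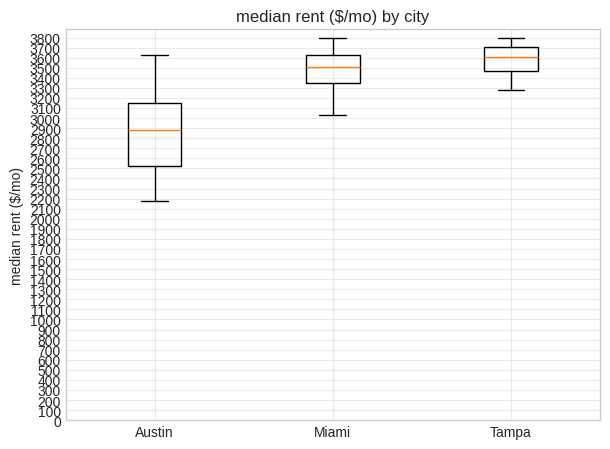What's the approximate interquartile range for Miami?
Q3 ≈ 3600, Q1 ≈ 3300; IQR ≈ 300.

≈ 300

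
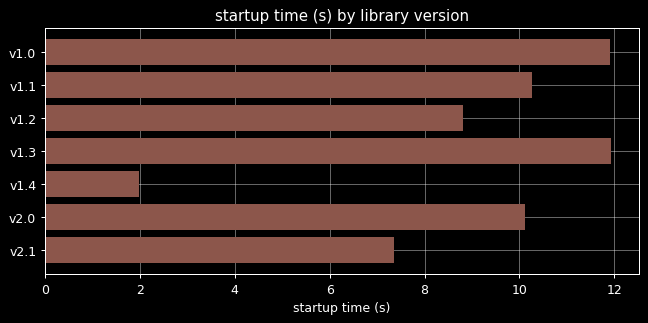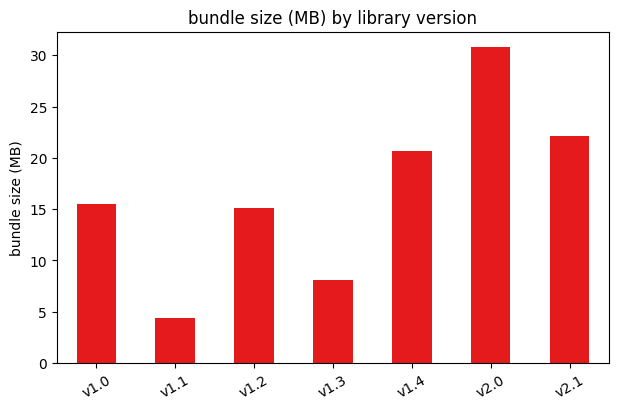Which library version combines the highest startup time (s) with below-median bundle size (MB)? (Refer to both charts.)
Chart 2 median bundle size (MB) ≈ 15; below-median library versions: v1.1, v1.2, v1.3. Among those, v1.3 has the highest startup time (s) (≈ 12).

v1.3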